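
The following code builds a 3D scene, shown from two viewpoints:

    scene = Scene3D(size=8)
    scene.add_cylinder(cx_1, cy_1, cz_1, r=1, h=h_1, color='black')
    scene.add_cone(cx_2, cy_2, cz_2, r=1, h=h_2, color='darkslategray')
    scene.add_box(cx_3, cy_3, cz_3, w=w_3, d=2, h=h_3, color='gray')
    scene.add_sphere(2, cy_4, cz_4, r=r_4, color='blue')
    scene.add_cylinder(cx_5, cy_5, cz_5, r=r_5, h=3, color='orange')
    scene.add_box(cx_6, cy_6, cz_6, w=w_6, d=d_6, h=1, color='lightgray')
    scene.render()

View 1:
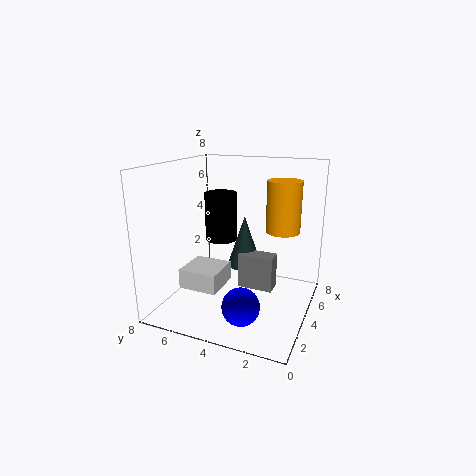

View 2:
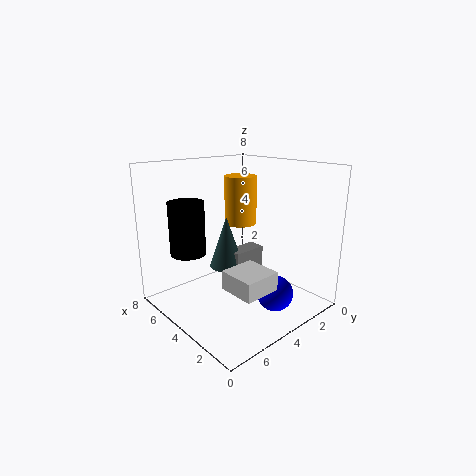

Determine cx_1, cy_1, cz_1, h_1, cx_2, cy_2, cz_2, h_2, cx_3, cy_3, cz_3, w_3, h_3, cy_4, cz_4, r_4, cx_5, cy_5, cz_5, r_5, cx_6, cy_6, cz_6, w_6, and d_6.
cx_1 = 6
cy_1 = 6
cz_1 = 3
h_1 = 3
cx_2 = 5
cy_2 = 4
cz_2 = 2
h_2 = 3
cx_3 = 4
cy_3 = 2
cz_3 = 1
w_3 = 1
h_3 = 2
cy_4 = 3
cz_4 = 1
r_4 = 1
cx_5 = 6
cy_5 = 2
cz_5 = 4
r_5 = 1
cx_6 = 1
cy_6 = 4
cz_6 = 2
w_6 = 2
d_6 = 2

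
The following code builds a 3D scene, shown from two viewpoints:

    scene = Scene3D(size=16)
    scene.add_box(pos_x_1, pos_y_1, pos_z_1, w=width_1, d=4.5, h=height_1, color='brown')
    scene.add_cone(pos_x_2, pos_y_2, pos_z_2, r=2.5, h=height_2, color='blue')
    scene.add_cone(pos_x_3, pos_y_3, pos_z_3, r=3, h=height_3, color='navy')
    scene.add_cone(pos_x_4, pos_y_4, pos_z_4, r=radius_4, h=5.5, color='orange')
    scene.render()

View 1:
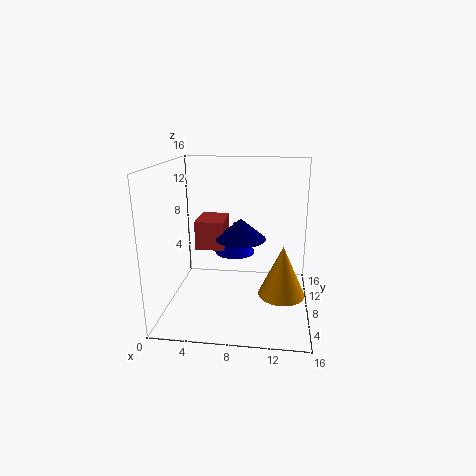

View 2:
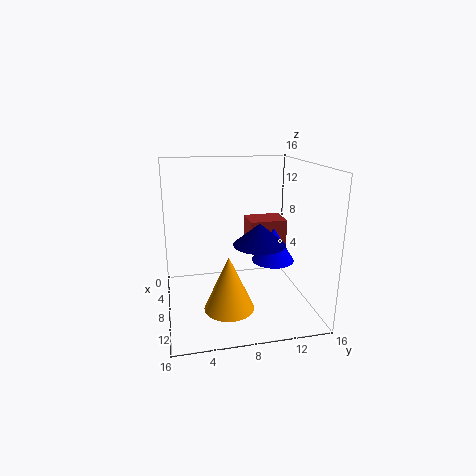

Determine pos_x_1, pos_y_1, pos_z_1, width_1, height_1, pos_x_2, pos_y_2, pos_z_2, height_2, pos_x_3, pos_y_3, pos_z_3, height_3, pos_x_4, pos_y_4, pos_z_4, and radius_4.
pos_x_1 = 2.5
pos_y_1 = 10
pos_z_1 = 5.5
width_1 = 3.5
height_1 = 3.5
pos_x_2 = 7
pos_y_2 = 12.5
pos_z_2 = 4.5
height_2 = 4
pos_x_3 = 8
pos_y_3 = 10.5
pos_z_3 = 7
height_3 = 2.5
pos_x_4 = 13
pos_y_4 = 6
pos_z_4 = 2.5
radius_4 = 2.5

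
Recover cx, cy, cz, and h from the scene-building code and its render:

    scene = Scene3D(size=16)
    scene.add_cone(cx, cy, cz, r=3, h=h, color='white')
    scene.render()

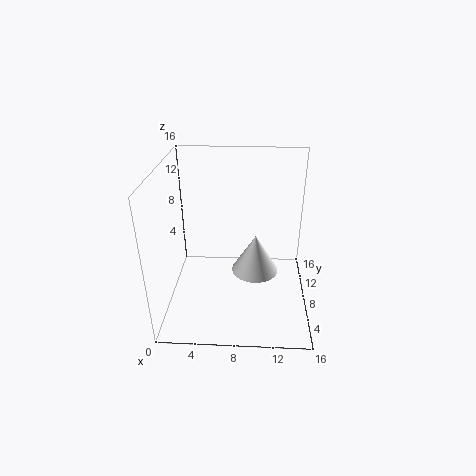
cx = 10; cy = 12; cz = 1; h = 5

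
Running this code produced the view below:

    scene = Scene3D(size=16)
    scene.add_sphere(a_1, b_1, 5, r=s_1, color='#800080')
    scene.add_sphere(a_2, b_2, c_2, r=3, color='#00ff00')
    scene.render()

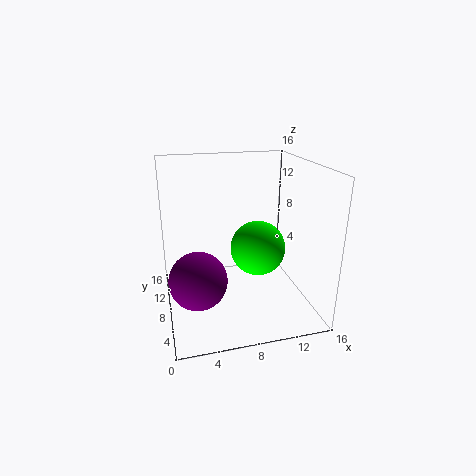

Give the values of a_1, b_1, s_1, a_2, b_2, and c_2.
a_1 = 3; b_1 = 5; s_1 = 3; a_2 = 10; b_2 = 7; c_2 = 7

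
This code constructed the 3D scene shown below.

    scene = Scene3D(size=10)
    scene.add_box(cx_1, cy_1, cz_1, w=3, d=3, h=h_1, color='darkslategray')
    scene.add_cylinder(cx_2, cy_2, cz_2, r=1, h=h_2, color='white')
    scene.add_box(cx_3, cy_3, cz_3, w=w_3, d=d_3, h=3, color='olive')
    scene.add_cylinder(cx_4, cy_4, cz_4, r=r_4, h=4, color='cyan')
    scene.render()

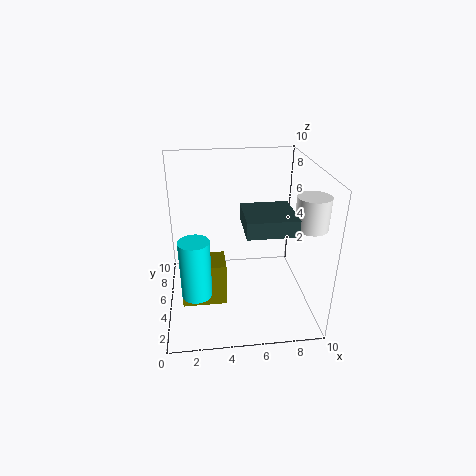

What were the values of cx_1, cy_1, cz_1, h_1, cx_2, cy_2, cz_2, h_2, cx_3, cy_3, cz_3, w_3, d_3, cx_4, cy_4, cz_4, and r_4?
cx_1 = 5; cy_1 = 1; cz_1 = 7; h_1 = 1; cx_2 = 9; cy_2 = 2; cz_2 = 7; h_2 = 2; cx_3 = 1; cy_3 = 3; cz_3 = 1; w_3 = 3; d_3 = 2; cx_4 = 2; cy_4 = 3; cz_4 = 2; r_4 = 1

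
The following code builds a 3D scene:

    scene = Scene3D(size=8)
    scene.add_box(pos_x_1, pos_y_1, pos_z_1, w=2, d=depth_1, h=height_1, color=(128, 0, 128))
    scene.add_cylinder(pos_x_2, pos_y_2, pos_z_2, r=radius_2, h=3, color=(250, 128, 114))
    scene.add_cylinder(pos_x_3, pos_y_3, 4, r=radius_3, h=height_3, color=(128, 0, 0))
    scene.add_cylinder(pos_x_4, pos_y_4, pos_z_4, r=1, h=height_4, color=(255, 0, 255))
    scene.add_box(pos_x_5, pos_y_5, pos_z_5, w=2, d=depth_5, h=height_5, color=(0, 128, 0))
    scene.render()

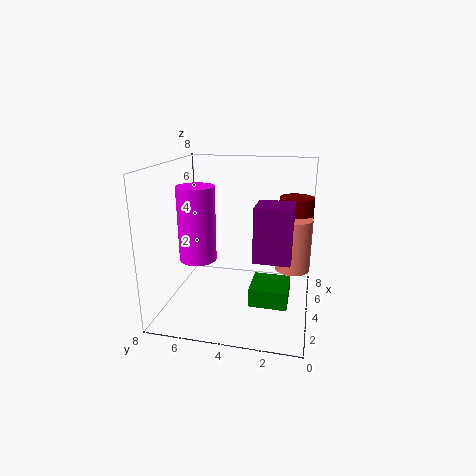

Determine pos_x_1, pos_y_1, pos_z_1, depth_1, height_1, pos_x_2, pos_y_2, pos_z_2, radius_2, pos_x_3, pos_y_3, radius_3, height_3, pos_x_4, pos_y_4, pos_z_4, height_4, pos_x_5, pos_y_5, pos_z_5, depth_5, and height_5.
pos_x_1 = 3
pos_y_1 = 1
pos_z_1 = 3
depth_1 = 2
height_1 = 3
pos_x_2 = 5
pos_y_2 = 1
pos_z_2 = 2
radius_2 = 1
pos_x_3 = 6
pos_y_3 = 1
radius_3 = 1
height_3 = 2
pos_x_4 = 3
pos_y_4 = 6
pos_z_4 = 3
height_4 = 4
pos_x_5 = 2
pos_y_5 = 1
pos_z_5 = 1
depth_5 = 2
height_5 = 1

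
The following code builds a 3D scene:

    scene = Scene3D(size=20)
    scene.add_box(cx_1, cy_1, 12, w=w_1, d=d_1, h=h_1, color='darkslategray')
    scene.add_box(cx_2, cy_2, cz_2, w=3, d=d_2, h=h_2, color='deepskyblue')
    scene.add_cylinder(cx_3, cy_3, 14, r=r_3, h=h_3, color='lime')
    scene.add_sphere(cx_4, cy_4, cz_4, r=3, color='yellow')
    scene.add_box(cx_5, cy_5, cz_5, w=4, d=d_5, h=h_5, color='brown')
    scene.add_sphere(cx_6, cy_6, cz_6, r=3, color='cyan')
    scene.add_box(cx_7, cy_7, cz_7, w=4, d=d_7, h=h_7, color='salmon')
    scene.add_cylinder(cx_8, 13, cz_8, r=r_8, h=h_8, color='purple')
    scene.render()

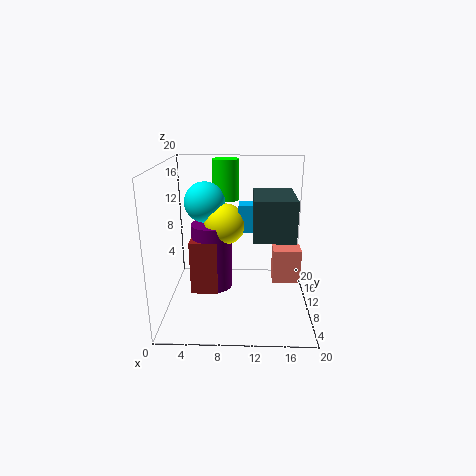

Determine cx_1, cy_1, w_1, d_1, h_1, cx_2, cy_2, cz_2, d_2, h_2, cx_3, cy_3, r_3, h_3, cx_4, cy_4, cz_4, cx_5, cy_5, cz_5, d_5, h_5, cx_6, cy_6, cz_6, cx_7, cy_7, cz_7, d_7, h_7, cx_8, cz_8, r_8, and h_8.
cx_1 = 12, cy_1 = 3, w_1 = 5, d_1 = 7, h_1 = 5, cx_2 = 10, cy_2 = 12, cz_2 = 10, d_2 = 3, h_2 = 4, cx_3 = 8, cy_3 = 16, r_3 = 2, h_3 = 6, cx_4 = 8, cy_4 = 13, cz_4 = 11, cx_5 = 3, cy_5 = 10, cz_5 = 1, d_5 = 6, h_5 = 8, cx_6 = 5, cy_6 = 14, cz_6 = 14, cx_7 = 15, cy_7 = 10, cz_7 = 3, d_7 = 3, h_7 = 5, cx_8 = 6, cz_8 = 1, r_8 = 3, h_8 = 10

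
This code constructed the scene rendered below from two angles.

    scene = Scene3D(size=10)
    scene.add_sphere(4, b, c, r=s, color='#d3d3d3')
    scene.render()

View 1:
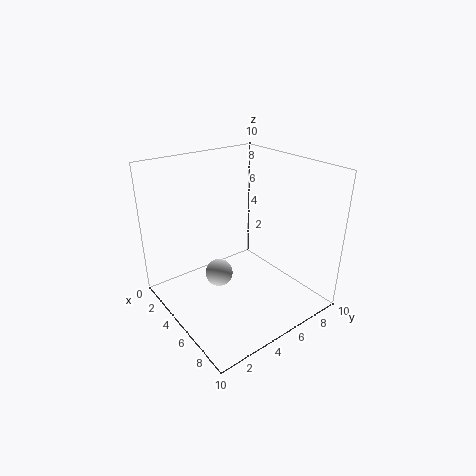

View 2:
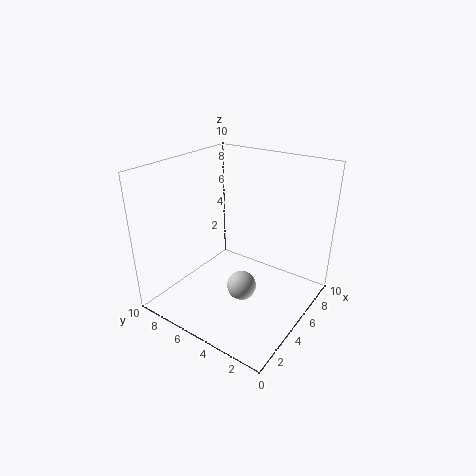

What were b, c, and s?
b = 4
c = 2
s = 1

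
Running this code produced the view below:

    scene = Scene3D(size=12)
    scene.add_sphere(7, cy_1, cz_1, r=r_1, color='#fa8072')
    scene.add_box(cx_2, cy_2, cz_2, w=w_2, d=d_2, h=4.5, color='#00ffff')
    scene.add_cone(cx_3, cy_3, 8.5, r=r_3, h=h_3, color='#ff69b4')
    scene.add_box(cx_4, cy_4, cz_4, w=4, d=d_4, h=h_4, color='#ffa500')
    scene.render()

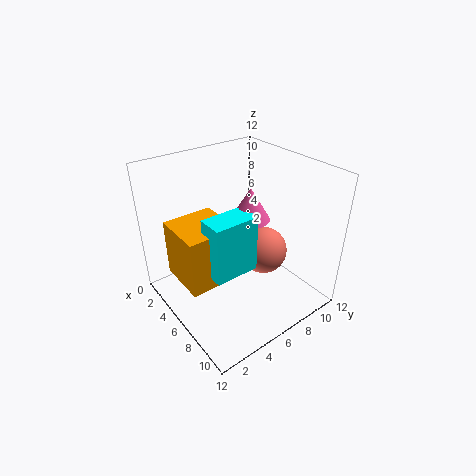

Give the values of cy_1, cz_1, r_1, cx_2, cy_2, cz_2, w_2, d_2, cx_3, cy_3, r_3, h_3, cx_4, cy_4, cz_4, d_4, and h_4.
cy_1 = 8, cz_1 = 4.5, r_1 = 2, cx_2 = 7, cy_2 = 2, cz_2 = 5, w_2 = 2, d_2 = 3.5, cx_3 = 7.5, cy_3 = 6, r_3 = 1.5, h_3 = 2.5, cx_4 = 4, cy_4 = 0.5, cz_4 = 4, d_4 = 4, h_4 = 4.5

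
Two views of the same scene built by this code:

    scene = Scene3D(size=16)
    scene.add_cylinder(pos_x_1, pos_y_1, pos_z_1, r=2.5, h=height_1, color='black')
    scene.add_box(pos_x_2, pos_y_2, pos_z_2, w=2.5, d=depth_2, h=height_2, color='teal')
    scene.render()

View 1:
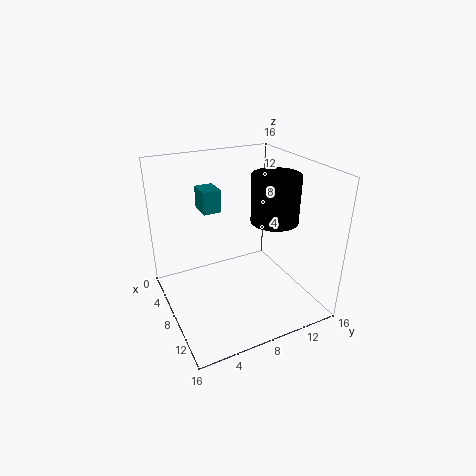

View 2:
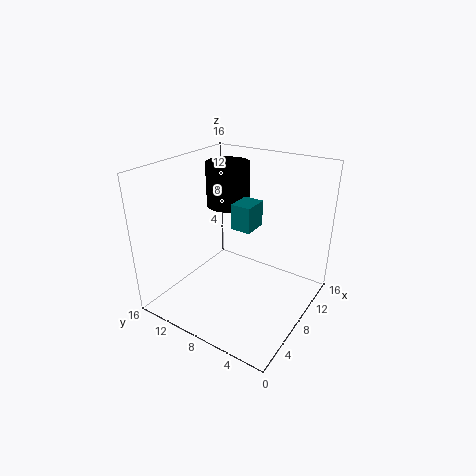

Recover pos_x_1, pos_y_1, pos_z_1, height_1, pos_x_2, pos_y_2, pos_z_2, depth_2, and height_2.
pos_x_1 = 10.5
pos_y_1 = 11
pos_z_1 = 10.5
height_1 = 5
pos_x_2 = 4.5
pos_y_2 = 4.5
pos_z_2 = 11
depth_2 = 2
height_2 = 2.5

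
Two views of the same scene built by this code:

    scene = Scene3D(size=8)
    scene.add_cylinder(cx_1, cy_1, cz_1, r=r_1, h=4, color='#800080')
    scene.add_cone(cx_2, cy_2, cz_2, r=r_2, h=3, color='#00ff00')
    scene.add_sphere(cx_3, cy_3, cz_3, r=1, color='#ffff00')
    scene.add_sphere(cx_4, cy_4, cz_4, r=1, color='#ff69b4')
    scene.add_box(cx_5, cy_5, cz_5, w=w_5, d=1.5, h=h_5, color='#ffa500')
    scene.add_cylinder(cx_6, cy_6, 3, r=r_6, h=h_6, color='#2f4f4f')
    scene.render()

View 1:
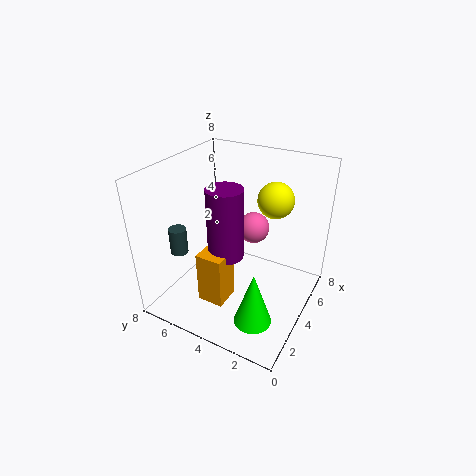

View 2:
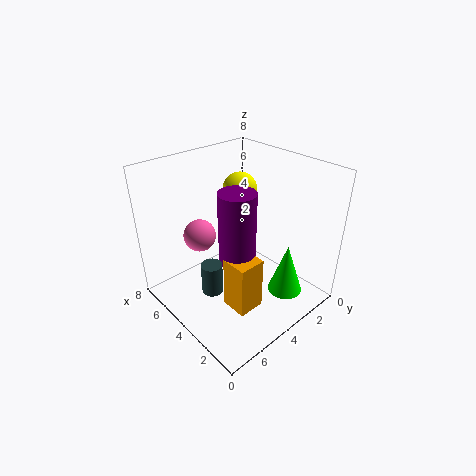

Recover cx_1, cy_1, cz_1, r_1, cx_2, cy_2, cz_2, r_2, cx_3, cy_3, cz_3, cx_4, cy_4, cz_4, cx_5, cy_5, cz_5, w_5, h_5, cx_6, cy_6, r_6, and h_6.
cx_1 = 3.5
cy_1 = 4.5
cz_1 = 3
r_1 = 1
cx_2 = 2
cy_2 = 2
cz_2 = 0.5
r_2 = 1
cx_3 = 5.5
cy_3 = 2.5
cz_3 = 6
cx_4 = 7
cy_4 = 4.5
cz_4 = 3
cx_5 = 2
cy_5 = 4
cz_5 = 0.5
w_5 = 1.5
h_5 = 3
cx_6 = 2.5
cy_6 = 7
r_6 = 0.5
h_6 = 1.5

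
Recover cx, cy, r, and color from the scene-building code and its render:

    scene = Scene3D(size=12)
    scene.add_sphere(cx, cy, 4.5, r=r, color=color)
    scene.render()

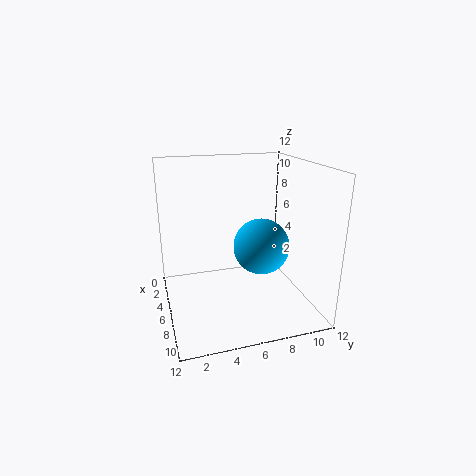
cx = 5, cy = 8.5, r = 2.5, color = 'deepskyblue'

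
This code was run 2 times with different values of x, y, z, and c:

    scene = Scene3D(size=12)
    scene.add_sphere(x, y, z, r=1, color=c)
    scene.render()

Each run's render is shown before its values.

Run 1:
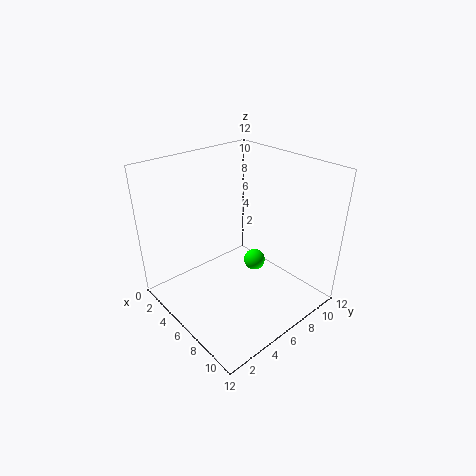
x = 5; y = 9; z = 2; c = 'lime'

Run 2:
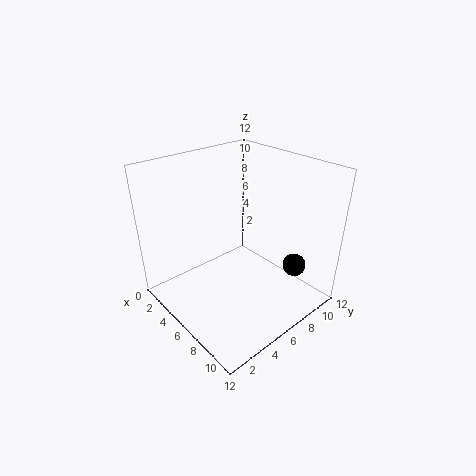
x = 9; y = 10; z = 3; c = 'black'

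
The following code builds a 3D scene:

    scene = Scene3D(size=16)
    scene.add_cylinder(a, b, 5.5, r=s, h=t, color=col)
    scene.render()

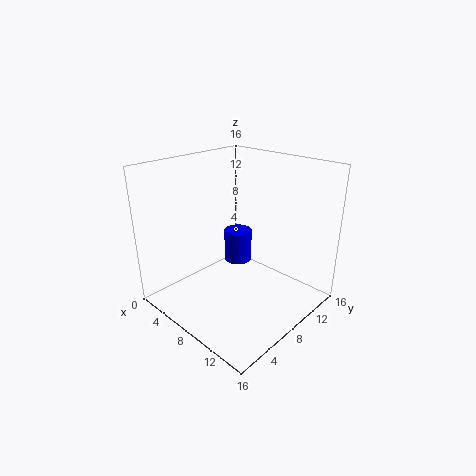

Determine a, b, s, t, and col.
a = 8; b = 8; s = 1.5; t = 3.5; col = 'blue'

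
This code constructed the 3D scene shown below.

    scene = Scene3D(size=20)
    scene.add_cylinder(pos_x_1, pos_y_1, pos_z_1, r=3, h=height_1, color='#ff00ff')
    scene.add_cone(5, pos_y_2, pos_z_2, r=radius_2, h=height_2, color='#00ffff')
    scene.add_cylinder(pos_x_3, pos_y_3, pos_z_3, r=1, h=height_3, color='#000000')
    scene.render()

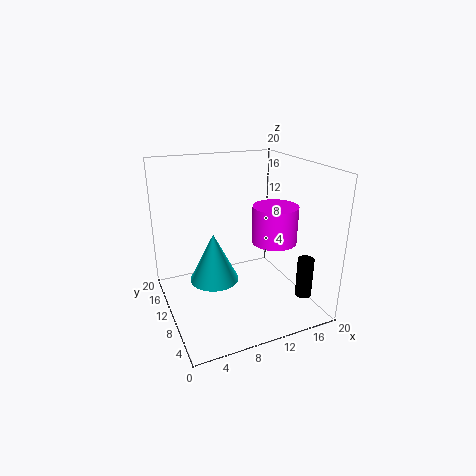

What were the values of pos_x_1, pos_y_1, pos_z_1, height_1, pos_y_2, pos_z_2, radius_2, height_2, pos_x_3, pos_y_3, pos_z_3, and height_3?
pos_x_1 = 14, pos_y_1 = 7, pos_z_1 = 10, height_1 = 5, pos_y_2 = 6, pos_z_2 = 7, radius_2 = 3, height_2 = 6, pos_x_3 = 15, pos_y_3 = 1, pos_z_3 = 5, height_3 = 5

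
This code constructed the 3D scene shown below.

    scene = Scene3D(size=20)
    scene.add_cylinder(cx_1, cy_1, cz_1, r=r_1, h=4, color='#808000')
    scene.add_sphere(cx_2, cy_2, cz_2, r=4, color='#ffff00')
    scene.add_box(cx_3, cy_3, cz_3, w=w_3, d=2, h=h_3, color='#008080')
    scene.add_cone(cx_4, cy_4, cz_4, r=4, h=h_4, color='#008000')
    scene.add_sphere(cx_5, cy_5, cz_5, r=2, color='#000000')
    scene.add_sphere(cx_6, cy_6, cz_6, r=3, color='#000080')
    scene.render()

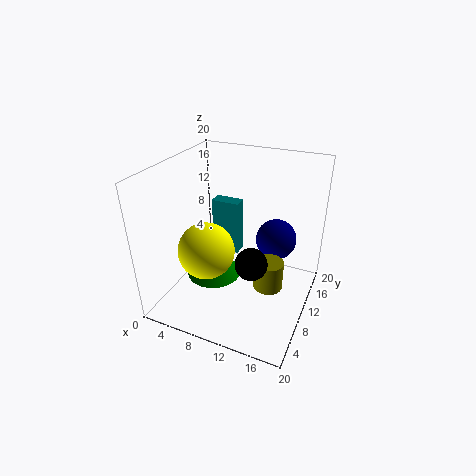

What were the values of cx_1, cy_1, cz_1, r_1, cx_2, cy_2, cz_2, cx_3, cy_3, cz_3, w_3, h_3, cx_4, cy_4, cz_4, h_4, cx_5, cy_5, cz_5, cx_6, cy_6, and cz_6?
cx_1 = 15; cy_1 = 9; cz_1 = 4; r_1 = 2; cx_2 = 6; cy_2 = 8; cz_2 = 8; cx_3 = 5; cy_3 = 12; cz_3 = 6; w_3 = 4; h_3 = 8; cx_4 = 6; cy_4 = 10; cz_4 = 3; h_4 = 4; cx_5 = 14; cy_5 = 5; cz_5 = 10; cx_6 = 14; cy_6 = 15; cz_6 = 8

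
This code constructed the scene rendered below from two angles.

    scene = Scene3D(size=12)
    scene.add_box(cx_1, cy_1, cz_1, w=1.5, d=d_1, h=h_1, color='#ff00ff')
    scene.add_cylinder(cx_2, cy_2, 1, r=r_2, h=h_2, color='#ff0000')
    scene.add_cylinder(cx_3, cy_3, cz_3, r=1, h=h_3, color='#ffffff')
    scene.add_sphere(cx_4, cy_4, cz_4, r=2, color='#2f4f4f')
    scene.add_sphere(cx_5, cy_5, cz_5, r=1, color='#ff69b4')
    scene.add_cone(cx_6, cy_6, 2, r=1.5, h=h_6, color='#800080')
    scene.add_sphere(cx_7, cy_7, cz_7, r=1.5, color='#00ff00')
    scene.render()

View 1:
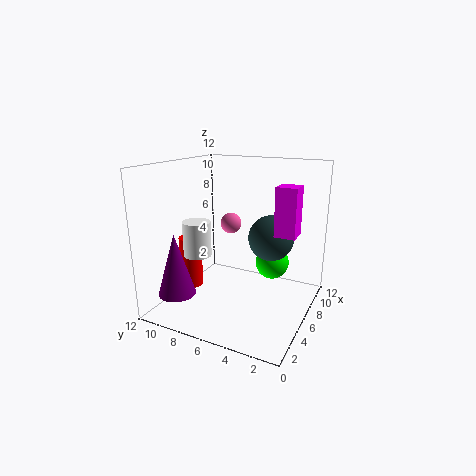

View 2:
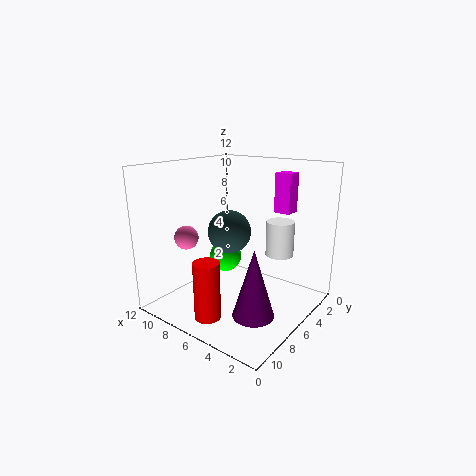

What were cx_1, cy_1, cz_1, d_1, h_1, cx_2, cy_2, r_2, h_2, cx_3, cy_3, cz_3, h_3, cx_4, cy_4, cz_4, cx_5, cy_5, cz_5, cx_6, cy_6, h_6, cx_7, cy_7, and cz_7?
cx_1 = 3.5
cy_1 = 0.5
cz_1 = 7.5
d_1 = 1.5
h_1 = 3.5
cx_2 = 5.5
cy_2 = 10.5
r_2 = 1
h_2 = 4.5
cx_3 = 1.5
cy_3 = 7
cz_3 = 6
h_3 = 2.5
cx_4 = 8.5
cy_4 = 4
cz_4 = 5.5
cx_5 = 9.5
cy_5 = 8.5
cz_5 = 6
cx_6 = 2
cy_6 = 9.5
h_6 = 5
cx_7 = 9
cy_7 = 4
cz_7 = 3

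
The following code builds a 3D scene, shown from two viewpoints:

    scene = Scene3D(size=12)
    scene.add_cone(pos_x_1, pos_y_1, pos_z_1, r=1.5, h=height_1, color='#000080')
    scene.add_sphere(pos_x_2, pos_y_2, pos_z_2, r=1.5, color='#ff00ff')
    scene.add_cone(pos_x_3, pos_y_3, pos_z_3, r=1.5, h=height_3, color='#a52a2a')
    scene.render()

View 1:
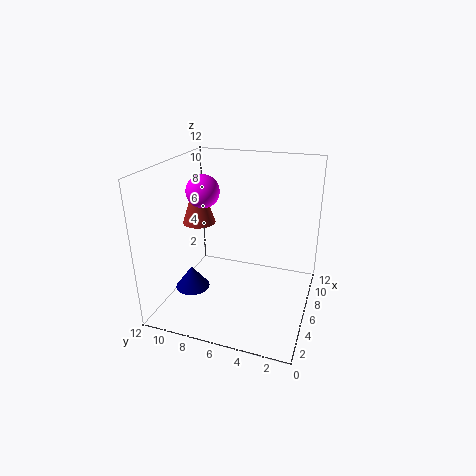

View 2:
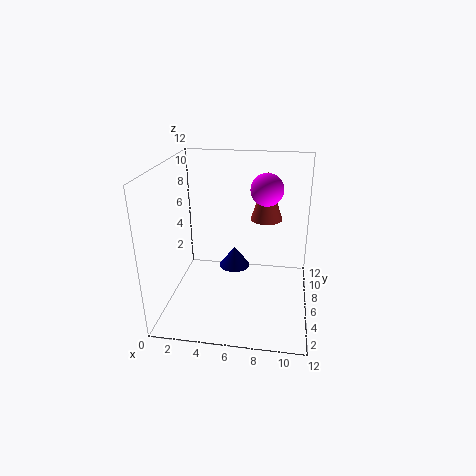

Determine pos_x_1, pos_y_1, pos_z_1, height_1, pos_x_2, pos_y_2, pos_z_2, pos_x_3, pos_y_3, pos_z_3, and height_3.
pos_x_1 = 5; pos_y_1 = 10; pos_z_1 = 1; height_1 = 2; pos_x_2 = 8; pos_y_2 = 10; pos_z_2 = 9; pos_x_3 = 8; pos_y_3 = 10.5; pos_z_3 = 6; height_3 = 4.5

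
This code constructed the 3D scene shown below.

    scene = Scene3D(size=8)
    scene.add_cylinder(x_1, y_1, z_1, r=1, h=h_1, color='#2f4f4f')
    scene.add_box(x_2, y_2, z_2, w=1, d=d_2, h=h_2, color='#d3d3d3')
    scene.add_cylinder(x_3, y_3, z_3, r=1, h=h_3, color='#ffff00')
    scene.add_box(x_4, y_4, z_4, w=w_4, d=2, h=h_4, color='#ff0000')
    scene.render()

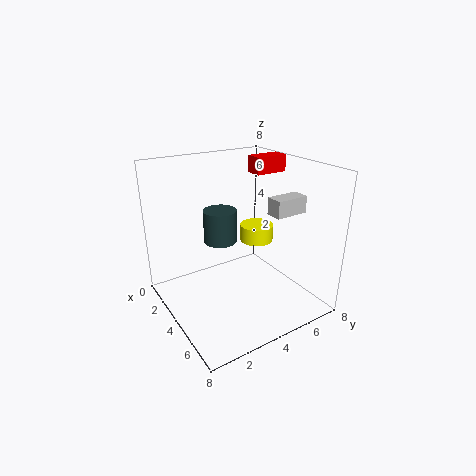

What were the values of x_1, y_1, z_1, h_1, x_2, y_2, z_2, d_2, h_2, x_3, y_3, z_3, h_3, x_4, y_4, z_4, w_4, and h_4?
x_1 = 2
y_1 = 4
z_1 = 3
h_1 = 2
x_2 = 4
y_2 = 6
z_2 = 5
d_2 = 2
h_2 = 1
x_3 = 3
y_3 = 6
z_3 = 3
h_3 = 1
x_4 = 2
y_4 = 6
z_4 = 7
w_4 = 1
h_4 = 1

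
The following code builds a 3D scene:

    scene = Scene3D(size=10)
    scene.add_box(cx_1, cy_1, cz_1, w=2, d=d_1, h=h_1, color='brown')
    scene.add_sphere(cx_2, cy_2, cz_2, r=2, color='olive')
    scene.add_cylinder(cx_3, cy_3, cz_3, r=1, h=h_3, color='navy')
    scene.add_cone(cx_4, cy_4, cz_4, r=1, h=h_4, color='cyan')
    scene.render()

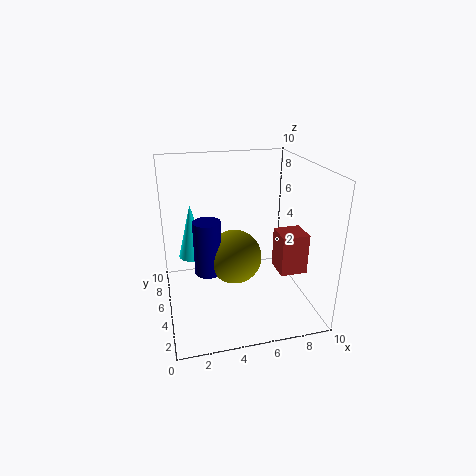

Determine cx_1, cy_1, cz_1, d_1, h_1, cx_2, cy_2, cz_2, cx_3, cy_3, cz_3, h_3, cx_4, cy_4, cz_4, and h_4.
cx_1 = 8, cy_1 = 4, cz_1 = 2, d_1 = 2, h_1 = 3, cx_2 = 5, cy_2 = 6, cz_2 = 3, cx_3 = 3, cy_3 = 6, cz_3 = 2, h_3 = 4, cx_4 = 2, cy_4 = 7, cz_4 = 3, h_4 = 4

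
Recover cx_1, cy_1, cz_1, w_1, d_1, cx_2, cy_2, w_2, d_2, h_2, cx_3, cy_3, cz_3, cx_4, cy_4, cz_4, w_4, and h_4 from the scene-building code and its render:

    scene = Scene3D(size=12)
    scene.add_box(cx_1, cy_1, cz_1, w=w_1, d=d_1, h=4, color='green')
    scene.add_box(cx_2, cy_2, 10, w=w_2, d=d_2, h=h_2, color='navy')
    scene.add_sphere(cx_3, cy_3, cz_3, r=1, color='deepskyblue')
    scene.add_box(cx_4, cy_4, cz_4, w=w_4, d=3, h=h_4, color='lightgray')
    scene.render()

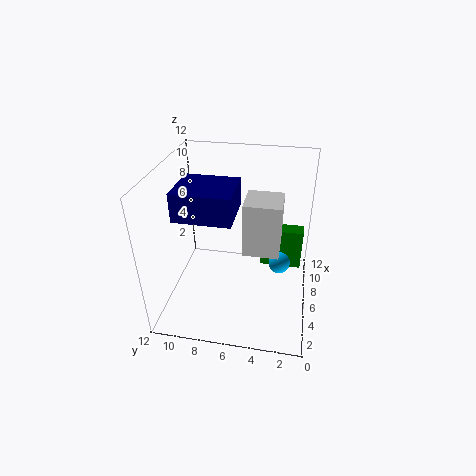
cx_1 = 10, cy_1 = 0.5, cz_1 = 0.5, w_1 = 1.5, d_1 = 4, cx_2 = 1, cy_2 = 5.5, w_2 = 3.5, d_2 = 4, h_2 = 2, cx_3 = 8.5, cy_3 = 2.5, cz_3 = 2, cx_4 = 5, cy_4 = 2.5, cz_4 = 5, w_4 = 3, h_4 = 4.5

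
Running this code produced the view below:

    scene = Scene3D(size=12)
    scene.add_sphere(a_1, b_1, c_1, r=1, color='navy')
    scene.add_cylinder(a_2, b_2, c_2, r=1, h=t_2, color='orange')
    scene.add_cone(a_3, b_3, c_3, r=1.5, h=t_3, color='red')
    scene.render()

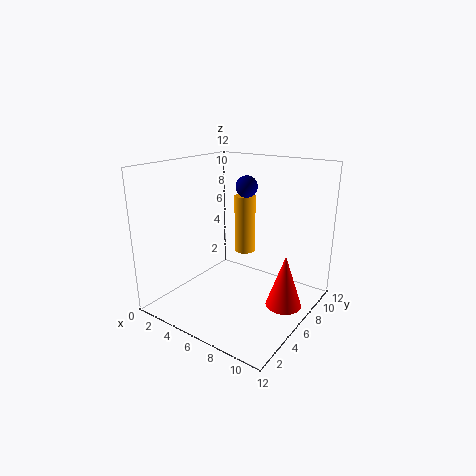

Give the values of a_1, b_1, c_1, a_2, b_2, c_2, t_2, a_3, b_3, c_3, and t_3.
a_1 = 4.5, b_1 = 9.5, c_1 = 9.5, a_2 = 4, b_2 = 10, c_2 = 3, t_2 = 5.5, a_3 = 10, b_3 = 7, c_3 = 0.5, t_3 = 4.5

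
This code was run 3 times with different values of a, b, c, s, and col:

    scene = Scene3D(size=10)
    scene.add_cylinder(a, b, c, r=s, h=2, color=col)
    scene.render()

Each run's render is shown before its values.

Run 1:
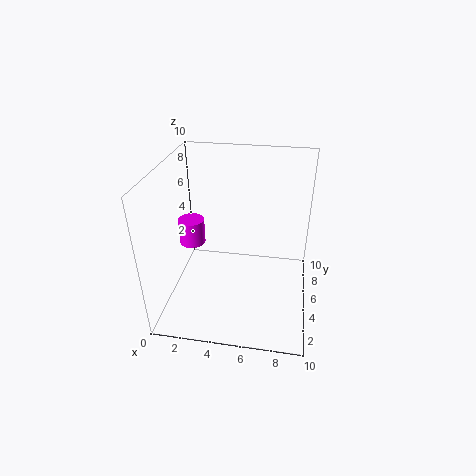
a = 1
b = 7
c = 3
s = 1
col = 'magenta'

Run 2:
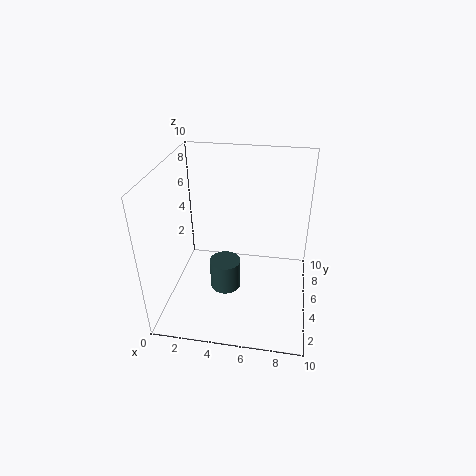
a = 4.5
b = 3
c = 2.5
s = 1
col = 'darkslategray'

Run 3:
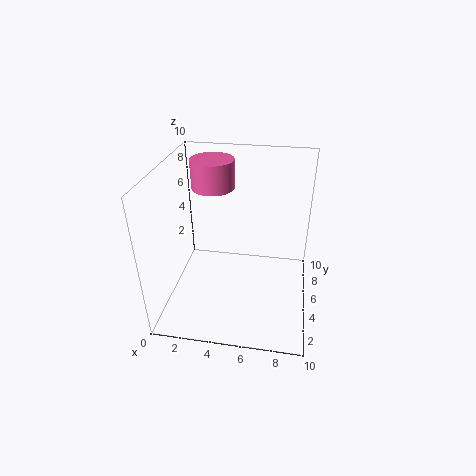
a = 3
b = 6.5
c = 8
s = 1.5
col = 'hotpink'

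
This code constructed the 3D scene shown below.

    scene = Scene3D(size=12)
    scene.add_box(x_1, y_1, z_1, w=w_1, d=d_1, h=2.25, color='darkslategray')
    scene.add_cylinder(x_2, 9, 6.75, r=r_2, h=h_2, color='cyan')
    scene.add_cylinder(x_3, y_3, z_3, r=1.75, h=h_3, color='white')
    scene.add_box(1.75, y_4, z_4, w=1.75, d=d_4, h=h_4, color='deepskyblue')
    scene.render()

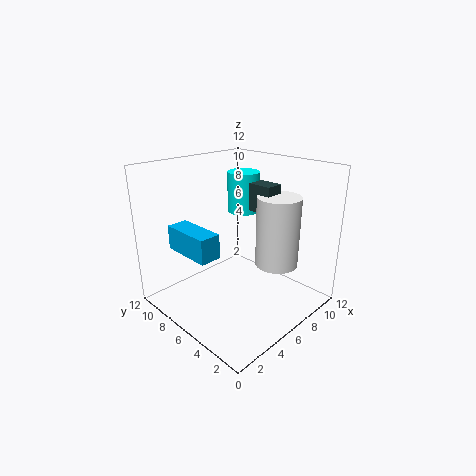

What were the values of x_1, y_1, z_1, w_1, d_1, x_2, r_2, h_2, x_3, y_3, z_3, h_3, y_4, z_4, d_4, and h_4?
x_1 = 7, y_1 = 3.75, z_1 = 8.25, w_1 = 1.5, d_1 = 2, x_2 = 9.75, r_2 = 1.5, h_2 = 3.75, x_3 = 7.75, y_3 = 3.25, z_3 = 4, h_3 = 5.75, y_4 = 5.5, z_4 = 5.25, d_4 = 4.25, h_4 = 2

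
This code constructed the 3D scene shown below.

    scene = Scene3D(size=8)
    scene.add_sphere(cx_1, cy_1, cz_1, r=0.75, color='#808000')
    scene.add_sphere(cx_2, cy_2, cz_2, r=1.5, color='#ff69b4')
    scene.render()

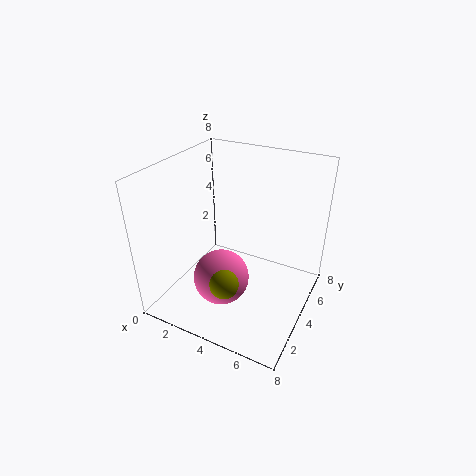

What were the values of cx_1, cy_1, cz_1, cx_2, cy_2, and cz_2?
cx_1 = 4.5; cy_1 = 1.5; cz_1 = 2.75; cx_2 = 3.75; cy_2 = 2.5; cz_2 = 2.25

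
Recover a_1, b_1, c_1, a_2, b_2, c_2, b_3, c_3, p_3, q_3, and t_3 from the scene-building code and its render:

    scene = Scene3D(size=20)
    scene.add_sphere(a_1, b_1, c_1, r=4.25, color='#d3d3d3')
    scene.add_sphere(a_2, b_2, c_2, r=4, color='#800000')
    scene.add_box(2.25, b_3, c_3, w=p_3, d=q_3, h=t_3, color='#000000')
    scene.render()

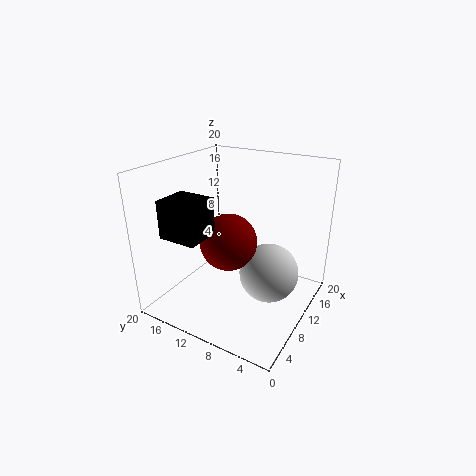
a_1 = 12, b_1 = 6, c_1 = 4.5, a_2 = 9.5, b_2 = 11.25, c_2 = 9.25, b_3 = 11.75, c_3 = 11.5, p_3 = 4.75, q_3 = 5.25, t_3 = 5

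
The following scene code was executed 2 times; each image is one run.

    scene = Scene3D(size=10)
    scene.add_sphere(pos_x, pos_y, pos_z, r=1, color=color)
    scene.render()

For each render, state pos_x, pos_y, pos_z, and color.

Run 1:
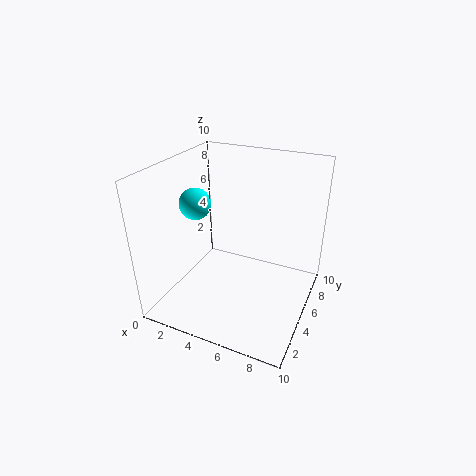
pos_x = 3
pos_y = 3
pos_z = 8
color = 'cyan'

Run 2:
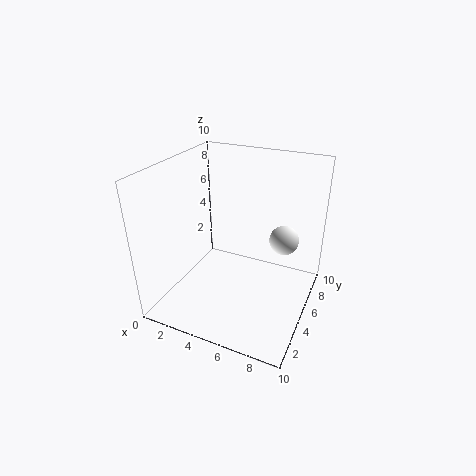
pos_x = 8
pos_y = 6
pos_z = 5
color = 'white'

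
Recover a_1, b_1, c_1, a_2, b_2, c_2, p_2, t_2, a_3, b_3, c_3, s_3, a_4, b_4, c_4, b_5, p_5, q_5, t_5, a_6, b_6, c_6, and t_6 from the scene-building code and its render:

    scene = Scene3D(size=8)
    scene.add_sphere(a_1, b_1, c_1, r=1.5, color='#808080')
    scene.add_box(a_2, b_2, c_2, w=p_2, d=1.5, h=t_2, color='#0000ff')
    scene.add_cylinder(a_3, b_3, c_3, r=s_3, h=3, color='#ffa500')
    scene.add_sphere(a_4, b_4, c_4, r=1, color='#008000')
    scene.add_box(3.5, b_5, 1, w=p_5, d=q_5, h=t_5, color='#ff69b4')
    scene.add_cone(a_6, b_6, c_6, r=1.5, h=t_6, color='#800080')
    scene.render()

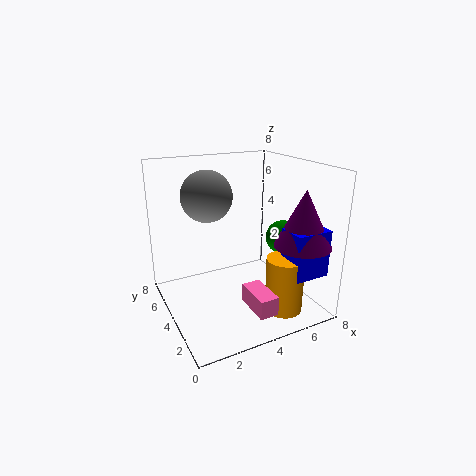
a_1 = 3, b_1 = 6, c_1 = 6, a_2 = 5.5, b_2 = 0.5, c_2 = 2.5, p_2 = 2, t_2 = 2.5, a_3 = 5.5, b_3 = 1.5, c_3 = 0.5, s_3 = 1, a_4 = 7, b_4 = 4, c_4 = 3.5, b_5 = 0.5, p_5 = 1, q_5 = 2, t_5 = 1, a_6 = 6.5, b_6 = 1.5, c_6 = 4, t_6 = 3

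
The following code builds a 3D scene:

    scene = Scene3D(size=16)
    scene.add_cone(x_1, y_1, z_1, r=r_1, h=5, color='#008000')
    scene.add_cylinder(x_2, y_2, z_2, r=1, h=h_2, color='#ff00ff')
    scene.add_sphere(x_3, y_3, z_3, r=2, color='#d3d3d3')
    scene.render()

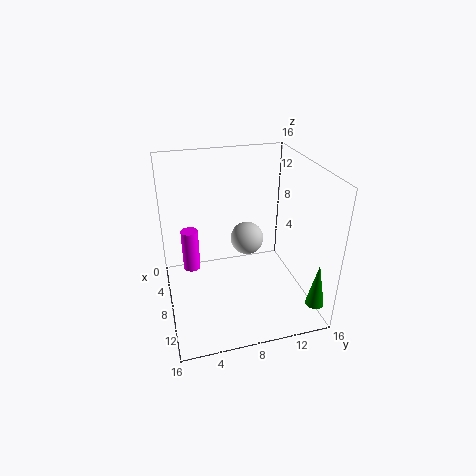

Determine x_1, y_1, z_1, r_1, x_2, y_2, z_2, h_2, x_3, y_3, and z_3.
x_1 = 14
y_1 = 15
z_1 = 2
r_1 = 1
x_2 = 5
y_2 = 3
z_2 = 3
h_2 = 5
x_3 = 5
y_3 = 10
z_3 = 6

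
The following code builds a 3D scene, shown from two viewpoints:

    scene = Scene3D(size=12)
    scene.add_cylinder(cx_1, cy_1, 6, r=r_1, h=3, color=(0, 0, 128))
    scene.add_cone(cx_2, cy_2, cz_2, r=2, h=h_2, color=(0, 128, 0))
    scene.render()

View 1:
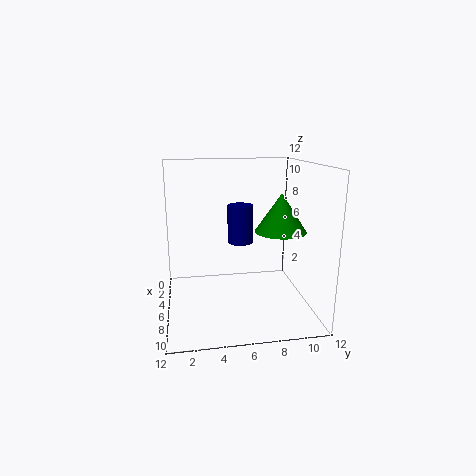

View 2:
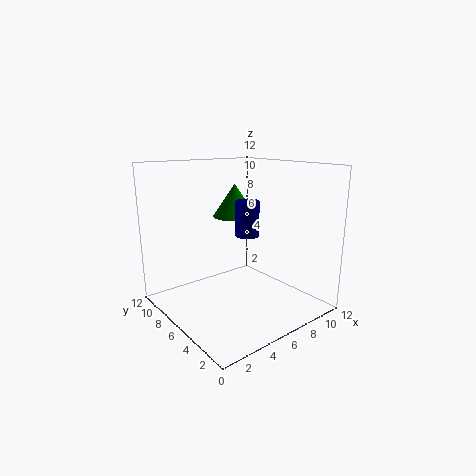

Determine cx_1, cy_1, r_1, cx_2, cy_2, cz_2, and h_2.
cx_1 = 7
cy_1 = 6
r_1 = 1
cx_2 = 8
cy_2 = 9
cz_2 = 7
h_2 = 3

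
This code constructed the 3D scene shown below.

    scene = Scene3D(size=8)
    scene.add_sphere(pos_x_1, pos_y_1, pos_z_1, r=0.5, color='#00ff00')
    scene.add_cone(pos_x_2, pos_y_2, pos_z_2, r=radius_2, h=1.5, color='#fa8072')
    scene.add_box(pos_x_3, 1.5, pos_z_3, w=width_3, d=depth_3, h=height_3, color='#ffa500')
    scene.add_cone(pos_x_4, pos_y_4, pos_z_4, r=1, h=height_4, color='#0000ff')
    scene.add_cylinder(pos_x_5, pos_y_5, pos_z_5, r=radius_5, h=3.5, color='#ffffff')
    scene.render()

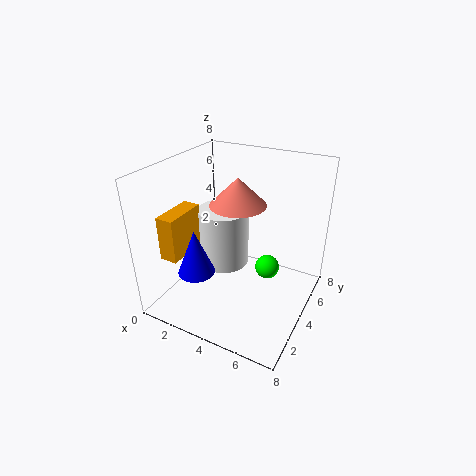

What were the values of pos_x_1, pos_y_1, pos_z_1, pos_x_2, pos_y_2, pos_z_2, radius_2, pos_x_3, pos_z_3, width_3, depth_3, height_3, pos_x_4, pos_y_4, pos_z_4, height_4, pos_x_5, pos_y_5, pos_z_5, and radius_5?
pos_x_1 = 7, pos_y_1 = 1, pos_z_1 = 5, pos_x_2 = 4, pos_y_2 = 4, pos_z_2 = 6, radius_2 = 1.5, pos_x_3 = 0.5, pos_z_3 = 3, width_3 = 1, depth_3 = 2.5, height_3 = 2.5, pos_x_4 = 2.5, pos_y_4 = 2, pos_z_4 = 2.5, height_4 = 2.5, pos_x_5 = 2.5, pos_y_5 = 5, pos_z_5 = 1.5, radius_5 = 1.5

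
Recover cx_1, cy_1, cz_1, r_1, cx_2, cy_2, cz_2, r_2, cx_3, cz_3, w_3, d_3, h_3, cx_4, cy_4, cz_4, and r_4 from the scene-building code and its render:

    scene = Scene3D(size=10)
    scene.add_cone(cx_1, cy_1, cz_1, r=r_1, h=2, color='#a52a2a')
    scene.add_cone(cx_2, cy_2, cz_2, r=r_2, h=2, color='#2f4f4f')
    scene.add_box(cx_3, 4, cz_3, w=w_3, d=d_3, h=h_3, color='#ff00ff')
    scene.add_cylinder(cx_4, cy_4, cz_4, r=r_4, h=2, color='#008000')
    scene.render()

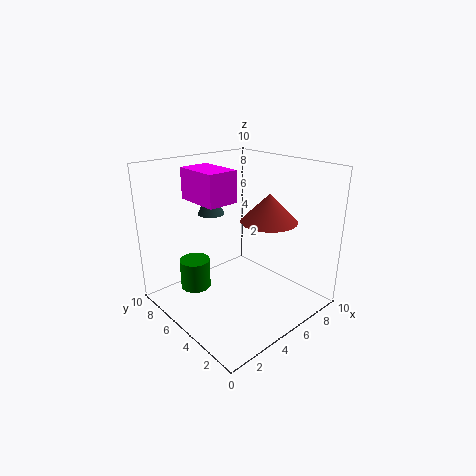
cx_1 = 7
cy_1 = 4
cz_1 = 6
r_1 = 2
cx_2 = 5
cy_2 = 8
cz_2 = 6
r_2 = 1
cx_3 = 2
cz_3 = 8
w_3 = 2
d_3 = 3
h_3 = 2
cx_4 = 2
cy_4 = 6
cz_4 = 2
r_4 = 1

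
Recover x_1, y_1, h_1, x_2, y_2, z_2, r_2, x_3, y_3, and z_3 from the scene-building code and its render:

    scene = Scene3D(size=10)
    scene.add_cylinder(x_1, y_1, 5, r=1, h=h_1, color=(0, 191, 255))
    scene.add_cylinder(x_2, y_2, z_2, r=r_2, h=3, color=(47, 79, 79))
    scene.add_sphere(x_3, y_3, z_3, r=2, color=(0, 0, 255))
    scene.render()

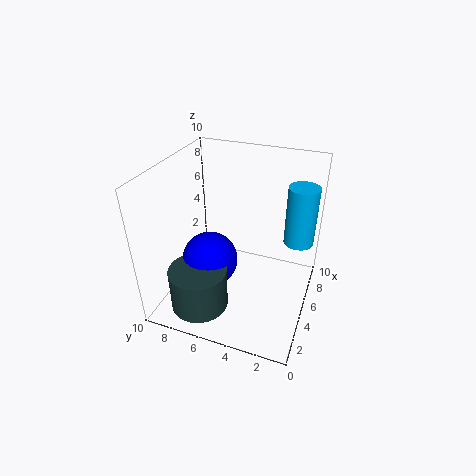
x_1 = 6, y_1 = 1, h_1 = 4, x_2 = 2.5, y_2 = 7, z_2 = 0.5, r_2 = 2, x_3 = 4.5, y_3 = 7, z_3 = 3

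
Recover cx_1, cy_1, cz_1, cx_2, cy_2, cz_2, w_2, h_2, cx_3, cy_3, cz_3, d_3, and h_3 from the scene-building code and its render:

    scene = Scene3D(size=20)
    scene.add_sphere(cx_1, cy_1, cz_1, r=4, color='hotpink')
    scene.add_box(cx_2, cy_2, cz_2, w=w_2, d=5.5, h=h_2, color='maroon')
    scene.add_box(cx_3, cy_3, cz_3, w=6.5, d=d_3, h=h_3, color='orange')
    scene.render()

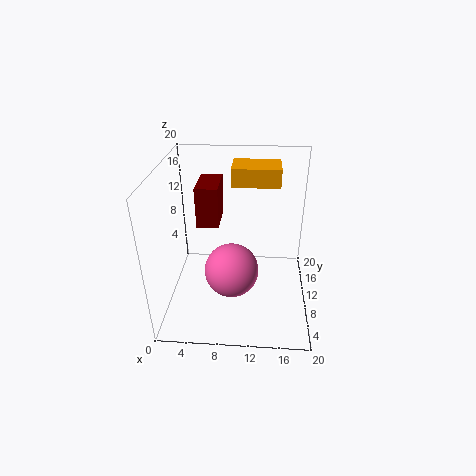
cx_1 = 9
cy_1 = 10.5
cz_1 = 4
cx_2 = 4.5
cy_2 = 9
cz_2 = 12
w_2 = 3
h_2 = 5.5
cx_3 = 9
cy_3 = 11
cz_3 = 17
d_3 = 4.5
h_3 = 2.5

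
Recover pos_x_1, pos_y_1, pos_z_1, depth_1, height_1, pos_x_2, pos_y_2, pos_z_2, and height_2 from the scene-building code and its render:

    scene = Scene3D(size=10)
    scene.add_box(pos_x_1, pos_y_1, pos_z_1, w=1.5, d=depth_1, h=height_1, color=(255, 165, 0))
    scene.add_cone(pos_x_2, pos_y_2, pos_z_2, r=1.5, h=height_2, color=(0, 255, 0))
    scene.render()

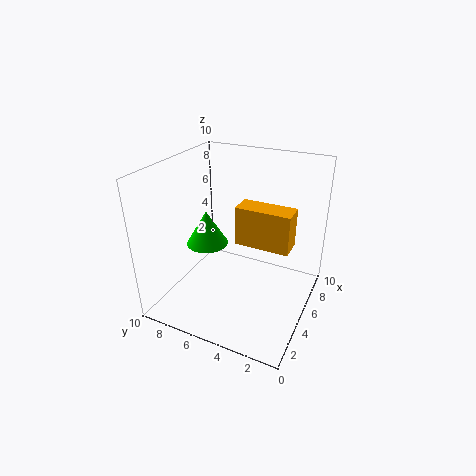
pos_x_1 = 3.5, pos_y_1 = 1, pos_z_1 = 5.5, depth_1 = 3.5, height_1 = 2.5, pos_x_2 = 5, pos_y_2 = 7.5, pos_z_2 = 4, height_2 = 2.5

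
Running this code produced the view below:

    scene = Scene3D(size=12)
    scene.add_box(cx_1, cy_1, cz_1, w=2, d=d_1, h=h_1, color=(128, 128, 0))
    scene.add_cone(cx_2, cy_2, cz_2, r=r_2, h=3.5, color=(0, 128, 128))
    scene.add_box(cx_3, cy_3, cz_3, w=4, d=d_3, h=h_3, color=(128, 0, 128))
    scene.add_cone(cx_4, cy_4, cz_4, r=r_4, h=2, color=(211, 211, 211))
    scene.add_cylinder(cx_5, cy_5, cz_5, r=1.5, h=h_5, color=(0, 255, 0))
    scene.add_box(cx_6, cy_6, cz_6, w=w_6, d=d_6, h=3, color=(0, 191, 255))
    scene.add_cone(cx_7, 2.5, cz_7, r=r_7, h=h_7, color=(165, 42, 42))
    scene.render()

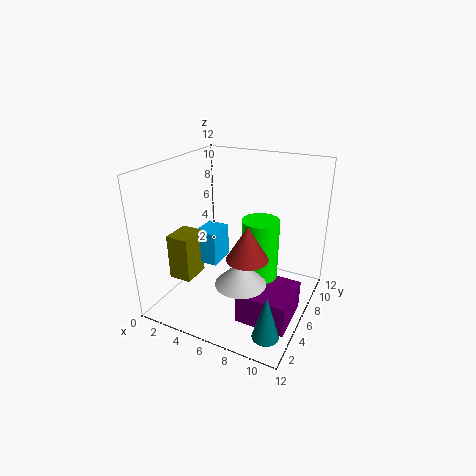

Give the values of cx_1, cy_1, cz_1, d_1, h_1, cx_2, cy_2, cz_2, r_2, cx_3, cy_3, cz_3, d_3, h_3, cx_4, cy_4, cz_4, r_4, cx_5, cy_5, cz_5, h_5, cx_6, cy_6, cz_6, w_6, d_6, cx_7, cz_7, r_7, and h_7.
cx_1 = 0.5, cy_1 = 3.5, cz_1 = 2, d_1 = 2.5, h_1 = 4, cx_2 = 10.5, cy_2 = 1.5, cz_2 = 1, r_2 = 1, cx_3 = 7.5, cy_3 = 2.5, cz_3 = 0.5, d_3 = 4, h_3 = 2.5, cx_4 = 7.5, cy_4 = 3.5, cz_4 = 3.5, r_4 = 2, cx_5 = 8, cy_5 = 6, cz_5 = 2, h_5 = 6, cx_6 = 2, cy_6 = 5.5, cz_6 = 3, w_6 = 2, d_6 = 2.5, cx_7 = 8.5, cz_7 = 6.5, r_7 = 1.5, h_7 = 2.5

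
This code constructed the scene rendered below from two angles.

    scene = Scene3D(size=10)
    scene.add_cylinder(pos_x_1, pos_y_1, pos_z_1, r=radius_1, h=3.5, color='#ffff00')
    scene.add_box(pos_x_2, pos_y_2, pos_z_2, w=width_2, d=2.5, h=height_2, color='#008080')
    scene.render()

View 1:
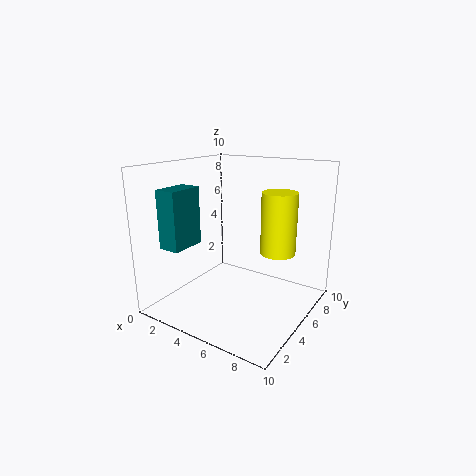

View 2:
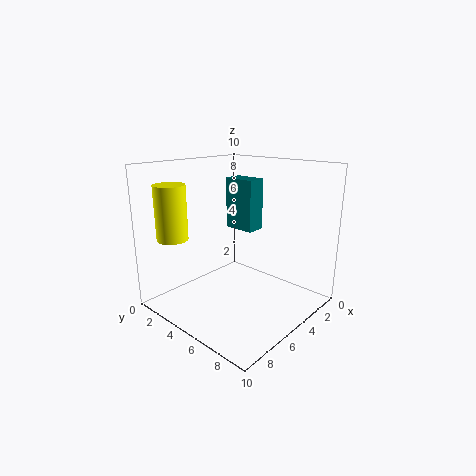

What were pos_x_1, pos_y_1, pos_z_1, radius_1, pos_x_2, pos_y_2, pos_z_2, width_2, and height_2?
pos_x_1 = 9, pos_y_1 = 3, pos_z_1 = 5.5, radius_1 = 1, pos_x_2 = 1, pos_y_2 = 1.5, pos_z_2 = 4.5, width_2 = 1.5, height_2 = 4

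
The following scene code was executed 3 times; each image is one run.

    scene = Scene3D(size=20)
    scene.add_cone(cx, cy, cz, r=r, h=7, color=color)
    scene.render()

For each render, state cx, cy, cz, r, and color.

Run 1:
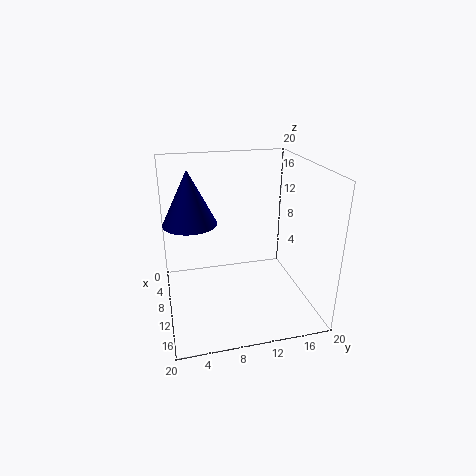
cx = 10.5
cy = 3.5
cz = 13
r = 3.5
color = 'navy'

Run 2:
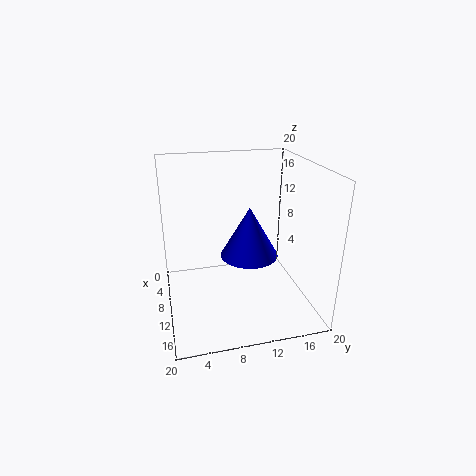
cx = 10.5
cy = 11.5
cz = 7.5
r = 4
color = 'blue'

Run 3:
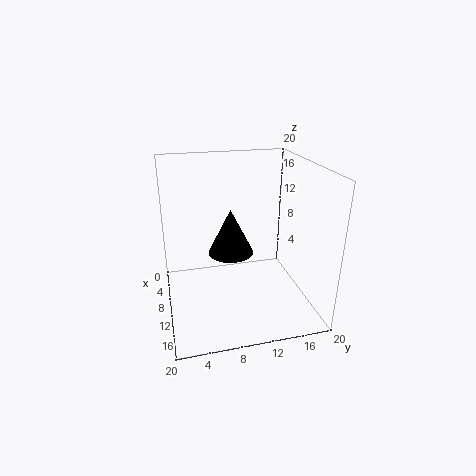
cx = 5.5
cy = 10
cz = 5.5
r = 3.5
color = 'black'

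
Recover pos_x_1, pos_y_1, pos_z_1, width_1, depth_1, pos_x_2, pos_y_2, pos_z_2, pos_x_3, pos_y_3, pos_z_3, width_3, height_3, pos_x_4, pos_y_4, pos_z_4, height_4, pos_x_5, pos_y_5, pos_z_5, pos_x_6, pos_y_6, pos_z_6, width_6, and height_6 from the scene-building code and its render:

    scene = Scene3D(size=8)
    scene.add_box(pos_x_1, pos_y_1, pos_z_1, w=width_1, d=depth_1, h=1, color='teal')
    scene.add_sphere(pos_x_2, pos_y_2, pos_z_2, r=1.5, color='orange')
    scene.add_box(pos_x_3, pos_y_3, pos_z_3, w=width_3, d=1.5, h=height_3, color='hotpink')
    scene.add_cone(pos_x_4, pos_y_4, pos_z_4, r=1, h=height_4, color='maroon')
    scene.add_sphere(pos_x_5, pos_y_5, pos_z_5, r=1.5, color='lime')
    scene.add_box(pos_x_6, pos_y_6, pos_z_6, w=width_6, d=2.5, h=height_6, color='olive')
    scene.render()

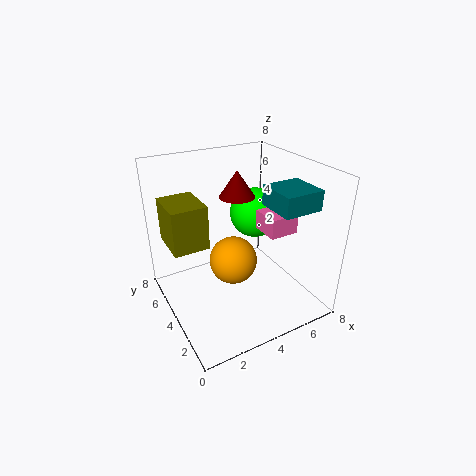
pos_x_1 = 4.5, pos_y_1 = 0.5, pos_z_1 = 6.5, width_1 = 2, depth_1 = 2, pos_x_2 = 4.5, pos_y_2 = 5.5, pos_z_2 = 1.5, pos_x_3 = 4.5, pos_y_3 = 1.5, pos_z_3 = 5, width_3 = 1.5, height_3 = 1, pos_x_4 = 4.5, pos_y_4 = 5, pos_z_4 = 6, height_4 = 1.5, pos_x_5 = 6, pos_y_5 = 5.5, pos_z_5 = 4.5, pos_x_6 = 0.5, pos_y_6 = 4.5, pos_z_6 = 3.5, width_6 = 2, height_6 = 2.5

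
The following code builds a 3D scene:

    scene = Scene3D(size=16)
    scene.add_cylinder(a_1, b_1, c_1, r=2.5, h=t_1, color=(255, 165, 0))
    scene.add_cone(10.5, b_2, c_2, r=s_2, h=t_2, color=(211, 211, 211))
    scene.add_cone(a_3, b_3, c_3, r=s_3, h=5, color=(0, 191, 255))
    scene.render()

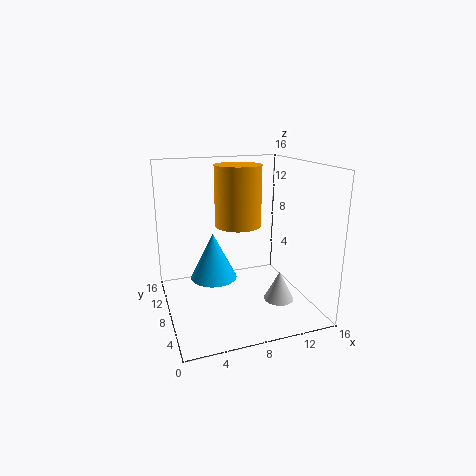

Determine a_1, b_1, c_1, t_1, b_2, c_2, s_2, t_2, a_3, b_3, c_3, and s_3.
a_1 = 8, b_1 = 8, c_1 = 9.5, t_1 = 6.5, b_2 = 2.5, c_2 = 3, s_2 = 1.5, t_2 = 3, a_3 = 5, b_3 = 7.5, c_3 = 4, s_3 = 2.5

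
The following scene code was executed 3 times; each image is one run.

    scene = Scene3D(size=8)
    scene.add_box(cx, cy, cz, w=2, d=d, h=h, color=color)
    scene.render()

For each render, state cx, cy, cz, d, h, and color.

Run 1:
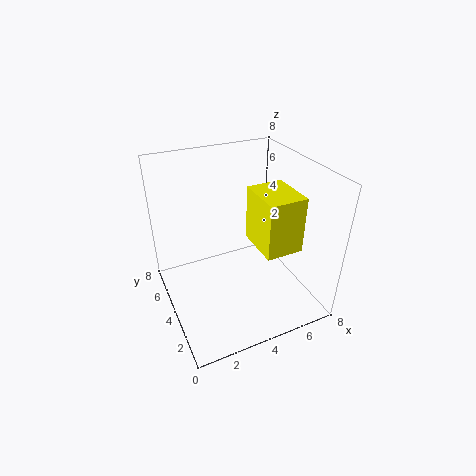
cx = 4.5, cy = 1.5, cz = 4, d = 2.5, h = 3, color = 'yellow'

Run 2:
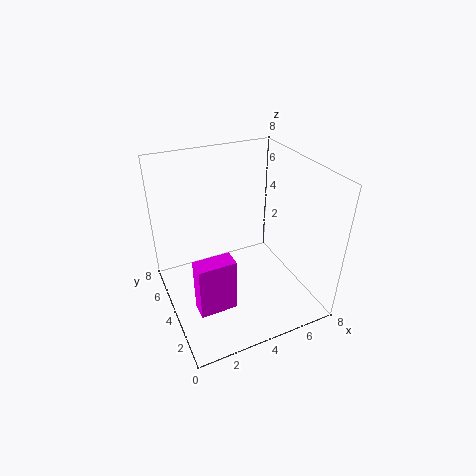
cx = 1, cy = 2, cz = 1, d = 1, h = 3, color = 'magenta'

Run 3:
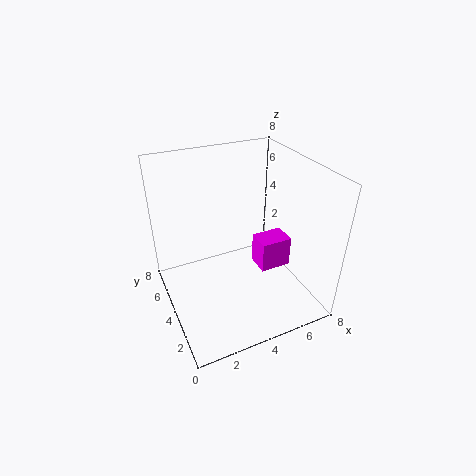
cx = 6, cy = 4.5, cz = 0.5, d = 1.5, h = 2, color = 'magenta'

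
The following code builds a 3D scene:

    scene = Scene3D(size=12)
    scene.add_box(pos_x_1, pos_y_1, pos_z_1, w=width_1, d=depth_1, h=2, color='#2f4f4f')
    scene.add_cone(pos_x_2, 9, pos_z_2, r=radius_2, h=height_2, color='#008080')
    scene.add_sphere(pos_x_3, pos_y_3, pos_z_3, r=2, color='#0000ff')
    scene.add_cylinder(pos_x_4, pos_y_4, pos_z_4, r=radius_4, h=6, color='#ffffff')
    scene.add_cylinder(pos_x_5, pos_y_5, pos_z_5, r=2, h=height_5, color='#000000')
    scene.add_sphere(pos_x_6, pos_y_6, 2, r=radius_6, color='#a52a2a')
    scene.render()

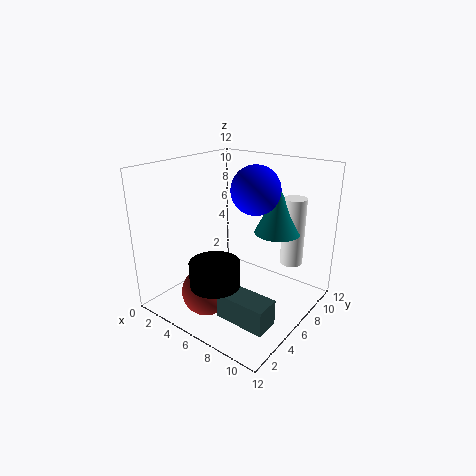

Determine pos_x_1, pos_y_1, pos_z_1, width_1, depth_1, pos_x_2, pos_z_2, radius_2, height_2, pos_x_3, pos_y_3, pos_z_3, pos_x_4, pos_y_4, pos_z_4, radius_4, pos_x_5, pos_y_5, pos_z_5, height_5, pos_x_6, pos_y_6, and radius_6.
pos_x_1 = 7, pos_y_1 = 2, pos_z_1 = 1, width_1 = 4, depth_1 = 2, pos_x_2 = 8, pos_z_2 = 6, radius_2 = 2, height_2 = 4, pos_x_3 = 7, pos_y_3 = 7, pos_z_3 = 10, pos_x_4 = 9, pos_y_4 = 10, pos_z_4 = 3, radius_4 = 1, pos_x_5 = 6, pos_y_5 = 3, pos_z_5 = 3, height_5 = 2, pos_x_6 = 5, pos_y_6 = 3, radius_6 = 2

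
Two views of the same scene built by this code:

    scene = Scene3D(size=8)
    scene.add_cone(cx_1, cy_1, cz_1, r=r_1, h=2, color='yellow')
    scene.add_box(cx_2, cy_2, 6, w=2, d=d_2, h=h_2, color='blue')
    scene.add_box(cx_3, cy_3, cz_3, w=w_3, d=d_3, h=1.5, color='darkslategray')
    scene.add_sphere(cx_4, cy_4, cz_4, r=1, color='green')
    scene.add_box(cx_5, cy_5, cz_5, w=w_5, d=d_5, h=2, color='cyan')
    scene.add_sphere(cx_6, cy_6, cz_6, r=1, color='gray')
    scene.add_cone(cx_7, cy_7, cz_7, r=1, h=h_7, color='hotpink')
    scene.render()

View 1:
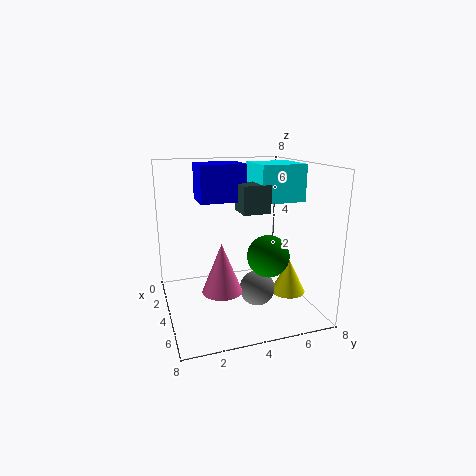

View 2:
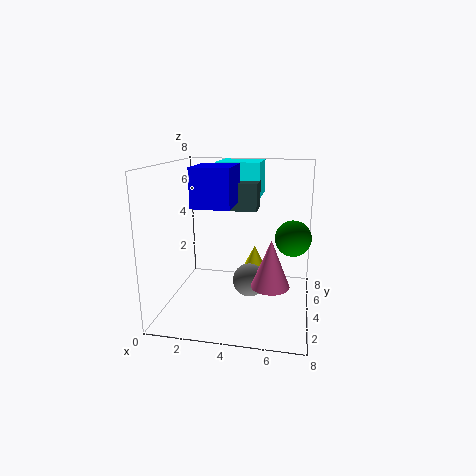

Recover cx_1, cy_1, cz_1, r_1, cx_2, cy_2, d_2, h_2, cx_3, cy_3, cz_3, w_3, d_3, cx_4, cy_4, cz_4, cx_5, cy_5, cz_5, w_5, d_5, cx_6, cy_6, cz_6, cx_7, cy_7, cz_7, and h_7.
cx_1 = 4.5; cy_1 = 7; cz_1 = 0.5; r_1 = 1; cx_2 = 2; cy_2 = 2; d_2 = 2.5; h_2 = 2; cx_3 = 3.5; cy_3 = 4; cz_3 = 5.5; w_3 = 1.5; d_3 = 1.5; cx_4 = 7; cy_4 = 4.5; cz_4 = 4; cx_5 = 2.5; cy_5 = 5; cz_5 = 6; w_5 = 2.5; d_5 = 2.5; cx_6 = 4.5; cy_6 = 5; cz_6 = 1; cx_7 = 6; cy_7 = 2.5; cz_7 = 2; h_7 = 2.5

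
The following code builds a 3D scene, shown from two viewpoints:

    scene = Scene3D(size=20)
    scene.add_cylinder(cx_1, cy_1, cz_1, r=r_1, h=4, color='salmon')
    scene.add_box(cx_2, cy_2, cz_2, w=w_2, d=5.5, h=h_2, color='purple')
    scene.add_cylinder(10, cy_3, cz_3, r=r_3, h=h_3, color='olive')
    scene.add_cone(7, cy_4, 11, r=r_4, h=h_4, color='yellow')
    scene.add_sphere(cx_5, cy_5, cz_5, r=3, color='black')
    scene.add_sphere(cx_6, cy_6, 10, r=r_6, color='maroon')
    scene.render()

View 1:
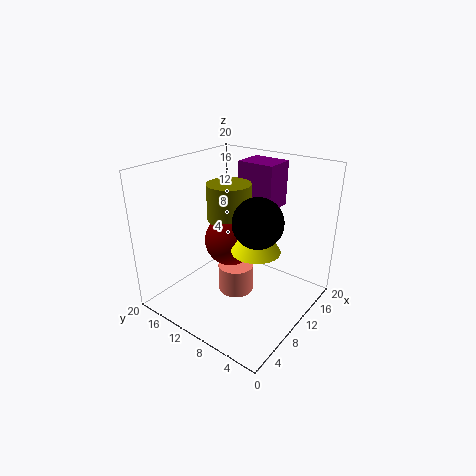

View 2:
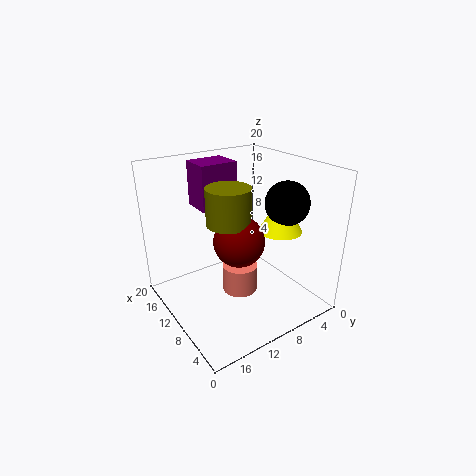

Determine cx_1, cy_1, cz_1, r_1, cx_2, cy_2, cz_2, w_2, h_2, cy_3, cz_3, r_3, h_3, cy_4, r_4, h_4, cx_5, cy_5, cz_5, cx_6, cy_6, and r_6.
cx_1 = 9.5, cy_1 = 10, cz_1 = 2, r_1 = 2.5, cx_2 = 14, cy_2 = 7.5, cz_2 = 13, w_2 = 4.5, h_2 = 6.5, cy_3 = 11.5, cz_3 = 12.5, r_3 = 3, h_3 = 5, cy_4 = 5, r_4 = 3, h_4 = 5, cx_5 = 6.5, cy_5 = 4.5, cz_5 = 15, cx_6 = 9, cy_6 = 10.5, r_6 = 3.5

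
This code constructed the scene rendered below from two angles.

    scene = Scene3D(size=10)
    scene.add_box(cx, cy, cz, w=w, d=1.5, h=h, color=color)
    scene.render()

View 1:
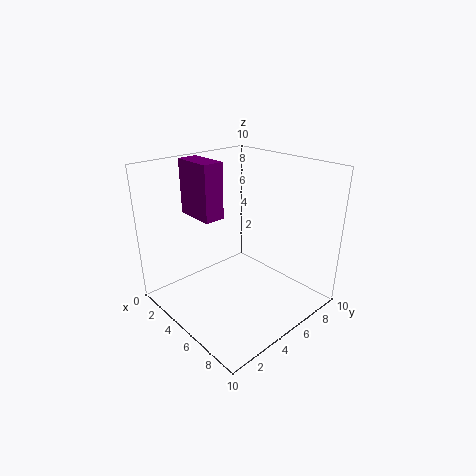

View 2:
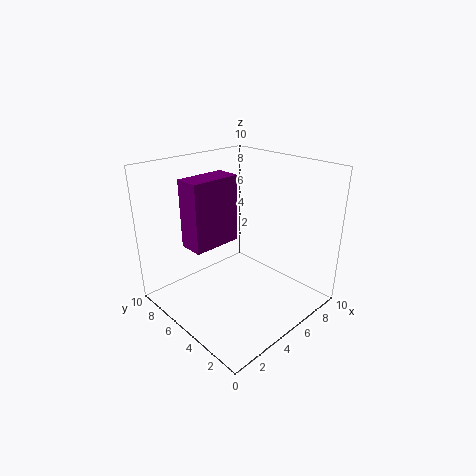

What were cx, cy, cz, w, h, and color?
cx = 0.5, cy = 3.5, cz = 6, w = 3, h = 4, color = 'purple'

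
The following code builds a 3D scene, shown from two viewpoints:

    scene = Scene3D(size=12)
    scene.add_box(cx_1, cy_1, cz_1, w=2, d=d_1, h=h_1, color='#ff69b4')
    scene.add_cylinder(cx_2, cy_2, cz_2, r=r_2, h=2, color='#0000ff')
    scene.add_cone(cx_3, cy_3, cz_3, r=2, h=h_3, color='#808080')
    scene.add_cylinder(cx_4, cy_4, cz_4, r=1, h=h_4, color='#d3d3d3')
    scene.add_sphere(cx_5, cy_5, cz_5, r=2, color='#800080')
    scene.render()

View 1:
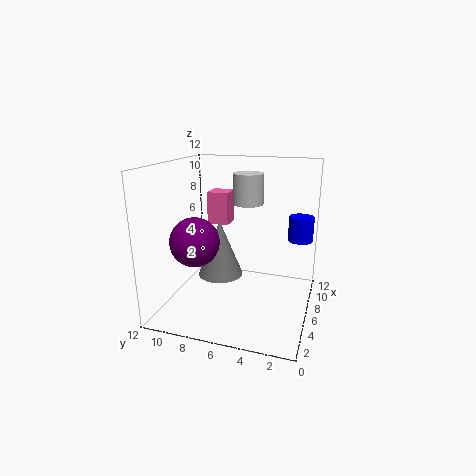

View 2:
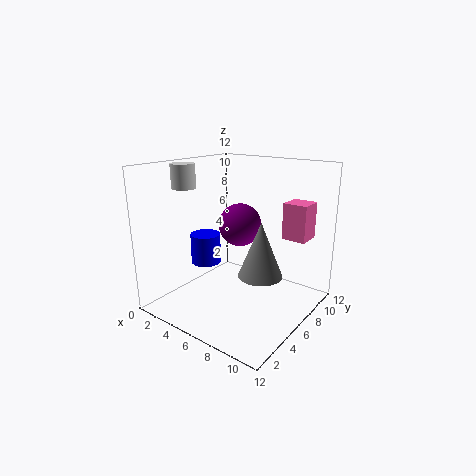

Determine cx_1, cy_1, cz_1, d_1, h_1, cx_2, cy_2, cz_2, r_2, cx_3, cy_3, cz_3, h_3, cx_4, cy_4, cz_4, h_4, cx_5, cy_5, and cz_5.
cx_1 = 9; cy_1 = 8; cz_1 = 6; d_1 = 2; h_1 = 3; cx_2 = 7; cy_2 = 1; cz_2 = 6; r_2 = 1; cx_3 = 7; cy_3 = 8; cz_3 = 2; h_3 = 5; cx_4 = 2; cy_4 = 4; cz_4 = 10; h_4 = 2; cx_5 = 4; cy_5 = 9; cz_5 = 6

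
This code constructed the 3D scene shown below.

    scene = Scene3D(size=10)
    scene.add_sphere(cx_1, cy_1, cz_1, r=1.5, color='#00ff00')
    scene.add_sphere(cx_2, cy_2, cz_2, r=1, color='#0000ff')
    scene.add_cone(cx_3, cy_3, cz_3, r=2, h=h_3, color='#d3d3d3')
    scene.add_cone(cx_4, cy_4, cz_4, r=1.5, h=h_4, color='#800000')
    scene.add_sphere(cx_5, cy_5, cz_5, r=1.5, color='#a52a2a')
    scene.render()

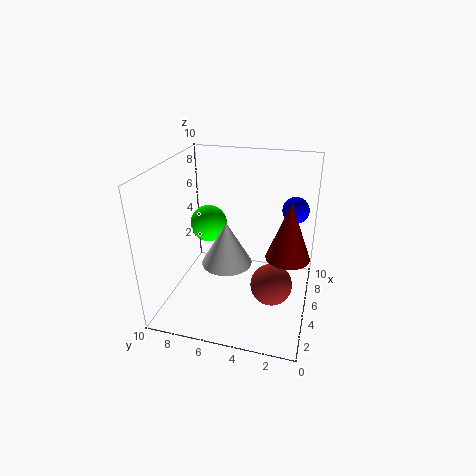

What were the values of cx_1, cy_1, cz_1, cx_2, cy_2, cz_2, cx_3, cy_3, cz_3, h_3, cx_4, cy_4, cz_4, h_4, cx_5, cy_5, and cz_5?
cx_1 = 8.5
cy_1 = 8.5
cz_1 = 4
cx_2 = 8.5
cy_2 = 1.5
cz_2 = 6
cx_3 = 7
cy_3 = 6.5
cz_3 = 1.5
h_3 = 3.5
cx_4 = 5
cy_4 = 1.5
cz_4 = 4
h_4 = 4
cx_5 = 5
cy_5 = 2.5
cz_5 = 1.5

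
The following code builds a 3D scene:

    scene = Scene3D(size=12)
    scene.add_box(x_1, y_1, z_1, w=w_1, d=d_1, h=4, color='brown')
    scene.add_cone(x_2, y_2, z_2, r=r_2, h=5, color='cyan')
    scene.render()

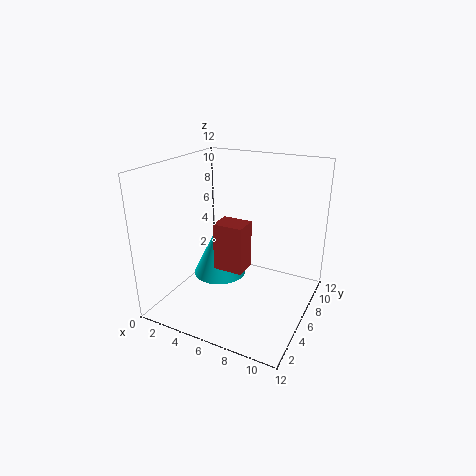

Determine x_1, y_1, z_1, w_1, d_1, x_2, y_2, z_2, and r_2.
x_1 = 4.5; y_1 = 4.5; z_1 = 3.5; w_1 = 2.5; d_1 = 2; x_2 = 3; y_2 = 8; z_2 = 1; r_2 = 2.5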